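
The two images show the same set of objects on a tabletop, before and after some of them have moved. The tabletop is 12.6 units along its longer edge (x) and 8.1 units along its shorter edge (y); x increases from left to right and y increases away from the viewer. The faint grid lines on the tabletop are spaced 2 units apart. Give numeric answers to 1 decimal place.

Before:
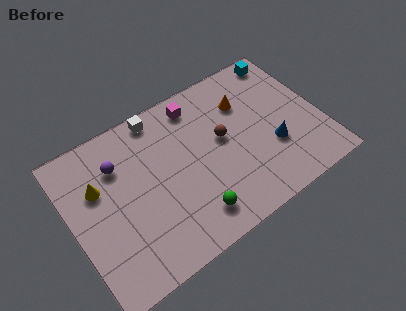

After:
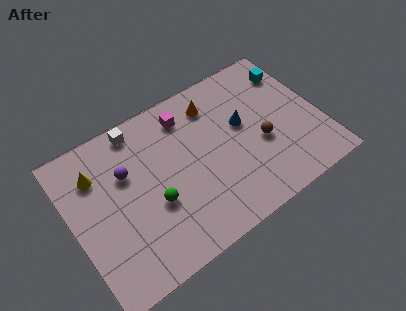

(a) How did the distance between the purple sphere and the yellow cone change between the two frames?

+0.3

The distance was about 1.3 in the first image and 1.6 in the second, so they moved 0.3 units further apart.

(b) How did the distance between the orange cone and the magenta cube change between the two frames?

-1.1

Before: roughly 2.5 units apart; after: 1.4. That's 1.1 units closer together.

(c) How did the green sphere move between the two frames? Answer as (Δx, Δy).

(-1.7, 1.6)

The green sphere started near (5.6, 1.5) and ended near (3.9, 3.1).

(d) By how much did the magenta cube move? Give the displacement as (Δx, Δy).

(-0.6, -0.3)

The magenta cube was at about (6.8, 6.9) and moved to about (6.2, 6.6).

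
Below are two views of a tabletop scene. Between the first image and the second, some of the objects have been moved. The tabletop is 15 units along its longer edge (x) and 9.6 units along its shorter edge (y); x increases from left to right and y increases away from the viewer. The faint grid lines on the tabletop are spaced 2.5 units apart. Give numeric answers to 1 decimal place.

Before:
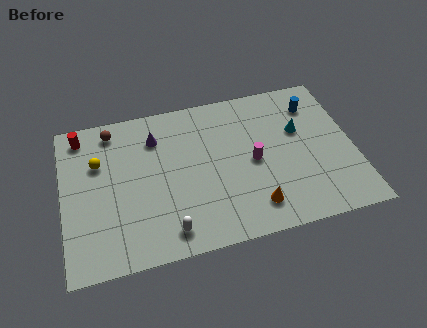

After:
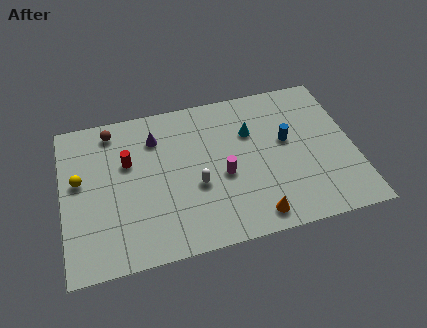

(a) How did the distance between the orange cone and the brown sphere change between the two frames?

+0.4

The distance was about 9.5 in the first image and 9.9 in the second, so they moved 0.4 units further apart.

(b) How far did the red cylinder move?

3.2

The red cylinder was near (1.1, 8.3) before and (3.4, 6.1) after, so it travelled √(2.3² + 2.2²) ≈ 3.2 units.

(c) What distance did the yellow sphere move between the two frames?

1.3

From (1.9, 6.4) to (0.9, 5.5), the yellow sphere covered √(1.0² + 0.9²) ≈ 1.3 units.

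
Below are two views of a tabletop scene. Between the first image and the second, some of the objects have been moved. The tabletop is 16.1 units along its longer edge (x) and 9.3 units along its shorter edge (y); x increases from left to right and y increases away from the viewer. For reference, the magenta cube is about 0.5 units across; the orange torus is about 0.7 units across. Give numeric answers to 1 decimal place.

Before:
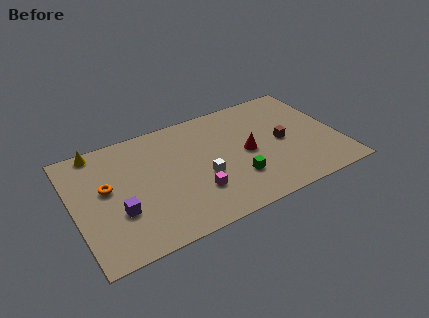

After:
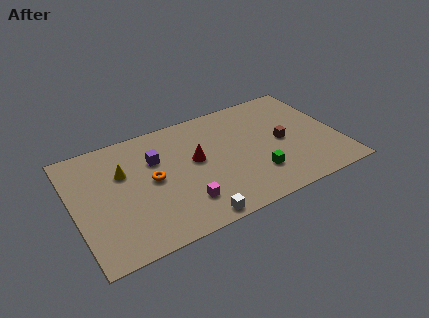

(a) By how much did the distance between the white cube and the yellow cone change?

-1.2

Before: roughly 7.6 units apart; after: 6.4. That's 1.2 units closer together.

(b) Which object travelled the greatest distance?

the purple cube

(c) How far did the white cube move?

3.1

The white cube was near (7.7, 3.7) before and (6.7, 0.8) after, so it travelled √(1.0² + 2.9²) ≈ 3.1 units.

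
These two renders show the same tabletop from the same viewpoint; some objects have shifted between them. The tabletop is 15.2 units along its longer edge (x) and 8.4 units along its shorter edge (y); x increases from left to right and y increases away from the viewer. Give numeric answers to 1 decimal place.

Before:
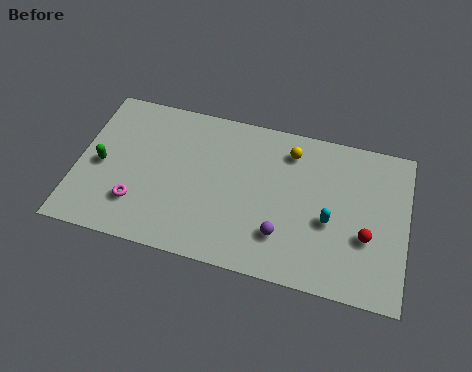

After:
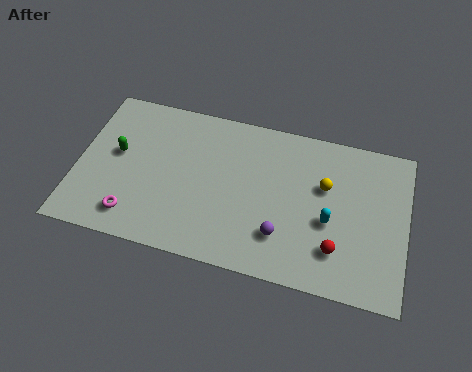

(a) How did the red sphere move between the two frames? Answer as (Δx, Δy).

(-1.3, -1.0)

The red sphere was at about (13.4, 3.1) and moved to about (12.1, 2.1).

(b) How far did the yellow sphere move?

2.3

The yellow sphere moved from about (9.7, 6.8) to (11.4, 5.3), a distance of √(1.7² + 1.5²) ≈ 2.3.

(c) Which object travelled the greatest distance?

the yellow sphere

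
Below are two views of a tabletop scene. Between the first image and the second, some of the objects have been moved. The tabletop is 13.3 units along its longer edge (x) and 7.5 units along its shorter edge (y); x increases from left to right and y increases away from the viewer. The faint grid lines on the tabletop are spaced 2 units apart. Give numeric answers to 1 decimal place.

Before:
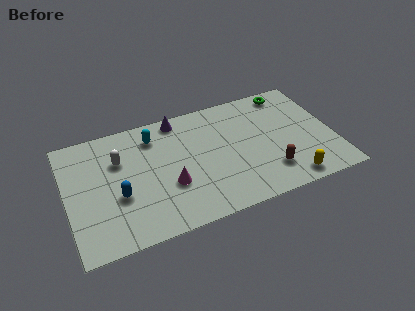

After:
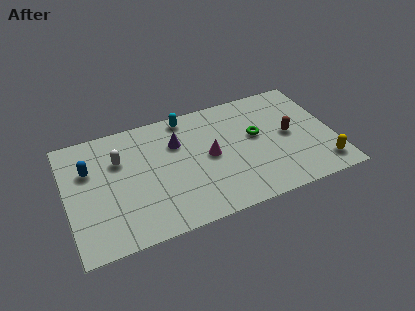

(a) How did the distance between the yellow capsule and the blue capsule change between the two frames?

+3.4

The distance was about 8.5 in the first image and 11.9 in the second, so they moved 3.4 units further apart.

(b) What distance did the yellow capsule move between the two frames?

1.7

The yellow capsule moved from about (10.8, 0.9) to (12.5, 1.3), a distance of √(1.7² + 0.4²) ≈ 1.7.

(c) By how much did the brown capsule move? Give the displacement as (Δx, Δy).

(1.2, 2.0)

The brown capsule started near (9.9, 1.8) and ended near (11.1, 3.8).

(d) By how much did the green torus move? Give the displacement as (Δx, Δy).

(-1.9, -2.3)

The green torus was at about (11.4, 6.6) and moved to about (9.5, 4.3).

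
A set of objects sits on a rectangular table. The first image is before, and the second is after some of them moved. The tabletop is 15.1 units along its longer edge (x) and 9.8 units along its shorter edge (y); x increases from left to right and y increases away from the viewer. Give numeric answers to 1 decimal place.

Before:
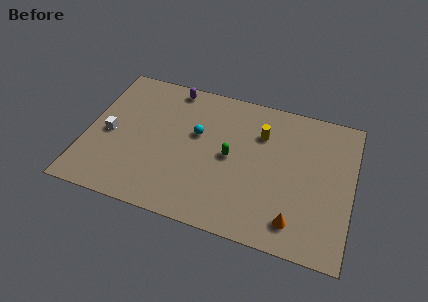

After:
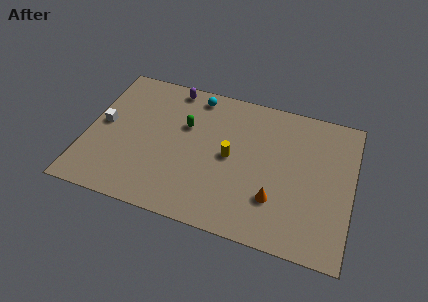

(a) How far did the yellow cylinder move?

2.6

The yellow cylinder moved from about (9.8, 7.0) to (8.2, 4.9), a distance of √(1.6² + 2.1²) ≈ 2.6.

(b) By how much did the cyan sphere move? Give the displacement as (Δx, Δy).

(-0.3, 2.7)

From the two frames, the cyan sphere sits at roughly (6.2, 5.9) before and (5.9, 8.6) after.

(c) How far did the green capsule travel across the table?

3.0

The green capsule was near (8.2, 4.9) before and (5.5, 6.3) after, so it travelled √(2.7² + 1.4²) ≈ 3.0 units.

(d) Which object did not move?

the purple capsule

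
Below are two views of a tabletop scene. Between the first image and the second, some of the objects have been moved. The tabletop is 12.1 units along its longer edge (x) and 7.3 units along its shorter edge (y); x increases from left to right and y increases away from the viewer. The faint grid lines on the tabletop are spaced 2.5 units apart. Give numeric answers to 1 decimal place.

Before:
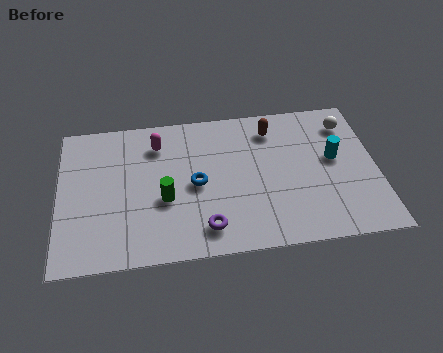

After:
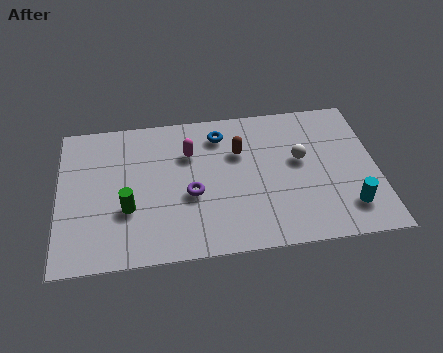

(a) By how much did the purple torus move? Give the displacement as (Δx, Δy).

(-0.5, 1.7)

From the two frames, the purple torus sits at roughly (5.5, 1.3) before and (5.0, 3.0) after.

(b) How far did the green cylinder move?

1.4

The green cylinder was near (4.0, 2.9) before and (2.6, 2.6) after, so it travelled √(1.4² + 0.3²) ≈ 1.4 units.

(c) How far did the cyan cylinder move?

2.5

From (10.5, 4.1) to (10.9, 1.6), the cyan cylinder covered √(0.4² + 2.5²) ≈ 2.5 units.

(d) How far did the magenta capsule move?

1.3

The magenta capsule was near (3.8, 5.7) before and (5.0, 5.1) after, so it travelled √(1.2² + 0.6²) ≈ 1.3 units.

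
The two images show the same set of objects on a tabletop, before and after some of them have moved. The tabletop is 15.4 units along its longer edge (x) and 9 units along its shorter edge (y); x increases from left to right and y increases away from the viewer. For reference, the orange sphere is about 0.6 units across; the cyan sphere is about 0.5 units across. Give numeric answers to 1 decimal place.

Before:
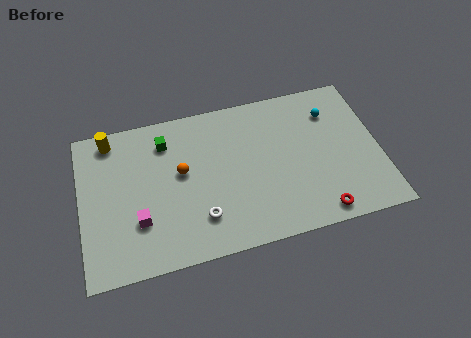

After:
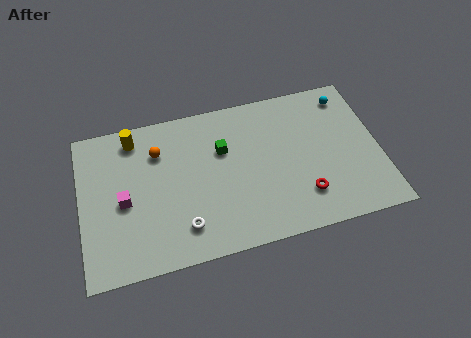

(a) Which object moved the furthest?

the green cube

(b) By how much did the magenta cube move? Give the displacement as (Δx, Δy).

(-0.7, 1.3)

The magenta cube started near (2.9, 2.8) and ended near (2.2, 4.1).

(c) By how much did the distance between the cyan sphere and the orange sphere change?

+1.9

Before: roughly 8.1 units apart; after: 10.0. That's 1.9 units further apart.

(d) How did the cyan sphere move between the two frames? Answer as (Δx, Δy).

(0.9, 0.8)

The cyan sphere started near (13.1, 6.8) and ended near (14.0, 7.6).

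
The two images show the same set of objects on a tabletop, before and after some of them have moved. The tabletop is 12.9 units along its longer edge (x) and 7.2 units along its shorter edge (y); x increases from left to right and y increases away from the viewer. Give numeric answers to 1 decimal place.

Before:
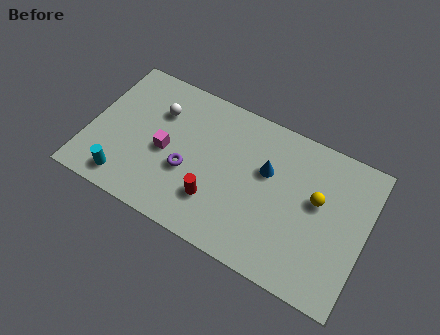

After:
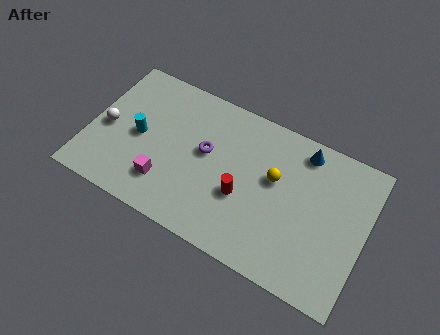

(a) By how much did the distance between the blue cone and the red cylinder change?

+0.9

Before: roughly 3.3 units apart; after: 4.2. That's 0.9 units further apart.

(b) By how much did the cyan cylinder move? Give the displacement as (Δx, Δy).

(0.3, 2.4)

The cyan cylinder started near (2.0, 1.1) and ended near (2.3, 3.5).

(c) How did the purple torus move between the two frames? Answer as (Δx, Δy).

(0.7, 1.3)

The purple torus was at about (4.7, 2.8) and moved to about (5.4, 4.1).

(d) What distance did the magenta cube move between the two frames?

1.5

The magenta cube was near (3.6, 3.3) before and (3.8, 1.8) after, so it travelled √(0.2² + 1.5²) ≈ 1.5 units.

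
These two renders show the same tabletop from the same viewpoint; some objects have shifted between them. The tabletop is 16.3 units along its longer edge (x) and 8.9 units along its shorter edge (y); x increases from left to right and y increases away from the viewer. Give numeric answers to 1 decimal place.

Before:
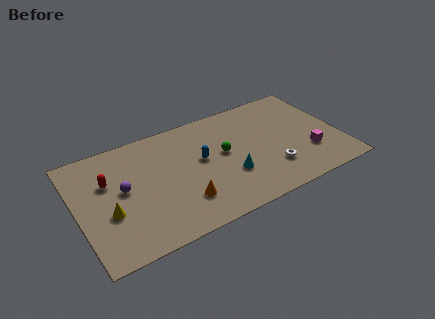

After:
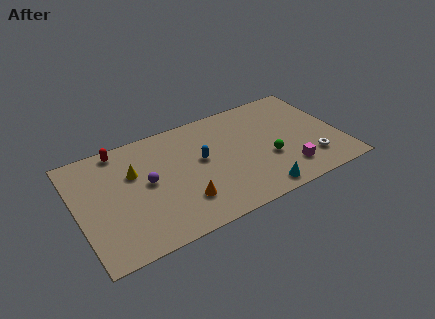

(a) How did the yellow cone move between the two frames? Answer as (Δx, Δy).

(1.8, 2.4)

The yellow cone started near (1.8, 3.4) and ended near (3.6, 5.8).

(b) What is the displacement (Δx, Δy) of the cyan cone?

(1.5, -2.0)

The cyan cone started near (9.2, 3.0) and ended near (10.7, 1.0).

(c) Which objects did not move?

the orange cone and the blue capsule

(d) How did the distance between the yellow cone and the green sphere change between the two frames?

+1.0

The distance was about 7.5 in the first image and 8.5 in the second, so they moved 1.0 units further apart.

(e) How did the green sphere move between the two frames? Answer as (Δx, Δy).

(2.6, -1.6)

The green sphere was at about (9.1, 4.9) and moved to about (11.7, 3.3).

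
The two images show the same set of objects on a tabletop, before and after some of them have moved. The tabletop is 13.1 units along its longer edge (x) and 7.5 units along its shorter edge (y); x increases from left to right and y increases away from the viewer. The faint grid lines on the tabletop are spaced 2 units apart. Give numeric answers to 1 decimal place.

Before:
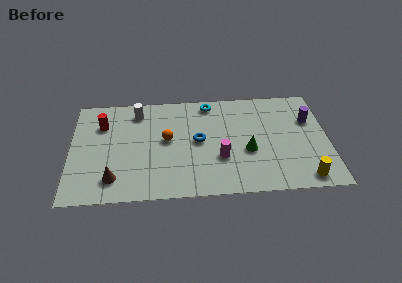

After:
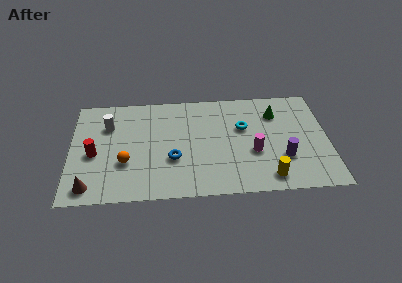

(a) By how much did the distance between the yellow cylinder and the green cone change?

+1.0

Before: roughly 3.5 units apart; after: 4.5. That's 1.0 units further apart.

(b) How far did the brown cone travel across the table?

1.3

From (2.2, 1.5) to (1.0, 1.0), the brown cone covered √(1.2² + 0.5²) ≈ 1.3 units.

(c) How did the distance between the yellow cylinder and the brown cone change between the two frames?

-0.6

The distance was about 9.6 in the first image and 9.0 in the second, so they moved 0.6 units closer together.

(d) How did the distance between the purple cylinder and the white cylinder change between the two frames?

+0.5

The distance was about 8.9 in the first image and 9.4 in the second, so they moved 0.5 units further apart.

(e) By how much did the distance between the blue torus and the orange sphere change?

+0.8

Before: roughly 1.6 units apart; after: 2.4. That's 0.8 units further apart.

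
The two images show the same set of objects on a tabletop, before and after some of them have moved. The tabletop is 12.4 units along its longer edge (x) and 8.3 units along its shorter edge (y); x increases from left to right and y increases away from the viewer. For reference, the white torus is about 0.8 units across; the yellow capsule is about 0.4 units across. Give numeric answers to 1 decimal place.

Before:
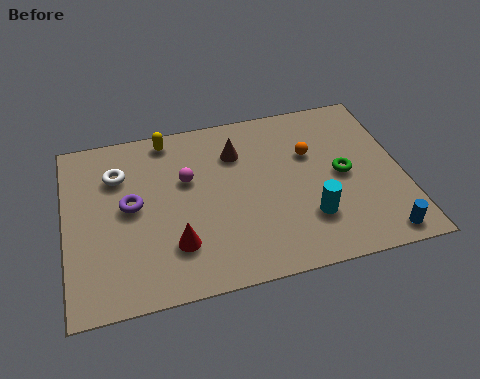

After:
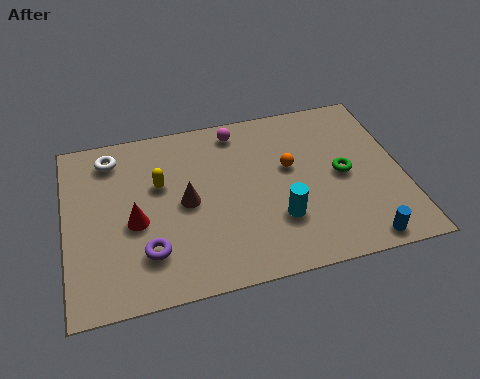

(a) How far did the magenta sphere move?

2.8

From (4.5, 5.2) to (6.5, 7.2), the magenta sphere covered √(2.0² + 2.0²) ≈ 2.8 units.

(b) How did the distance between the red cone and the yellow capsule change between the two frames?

-3.3

Before: roughly 5.2 units apart; after: 1.9. That's 3.3 units closer together.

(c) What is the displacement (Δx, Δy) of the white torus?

(-0.2, 0.9)

The white torus was at about (2.0, 6.0) and moved to about (1.8, 6.9).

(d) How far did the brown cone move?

2.8

The brown cone was near (6.4, 6.1) before and (4.4, 4.1) after, so it travelled √(2.0² + 2.0²) ≈ 2.8 units.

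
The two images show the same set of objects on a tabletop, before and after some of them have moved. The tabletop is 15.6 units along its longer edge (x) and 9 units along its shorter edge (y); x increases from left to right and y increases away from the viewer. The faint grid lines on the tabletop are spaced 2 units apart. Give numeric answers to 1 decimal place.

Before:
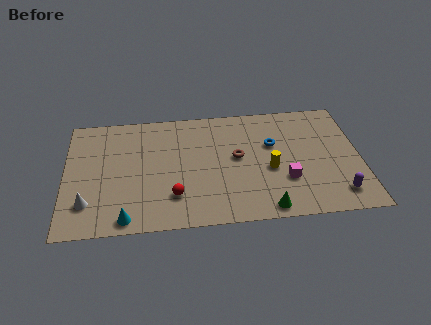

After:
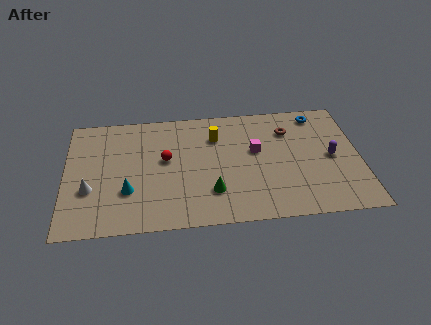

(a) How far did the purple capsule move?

2.8

The purple capsule was near (14.3, 1.6) before and (14.1, 4.4) after, so it travelled √(0.2² + 2.8²) ≈ 2.8 units.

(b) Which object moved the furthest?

the yellow cylinder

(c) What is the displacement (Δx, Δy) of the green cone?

(-2.8, 1.5)

The green cone started near (10.5, 0.9) and ended near (7.7, 2.4).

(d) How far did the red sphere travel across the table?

2.8

The red sphere moved from about (5.7, 2.3) to (5.3, 5.1), a distance of √(0.4² + 2.8²) ≈ 2.8.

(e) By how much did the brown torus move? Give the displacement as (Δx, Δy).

(2.8, 1.8)

From the two frames, the brown torus sits at roughly (9.1, 4.9) before and (11.9, 6.7) after.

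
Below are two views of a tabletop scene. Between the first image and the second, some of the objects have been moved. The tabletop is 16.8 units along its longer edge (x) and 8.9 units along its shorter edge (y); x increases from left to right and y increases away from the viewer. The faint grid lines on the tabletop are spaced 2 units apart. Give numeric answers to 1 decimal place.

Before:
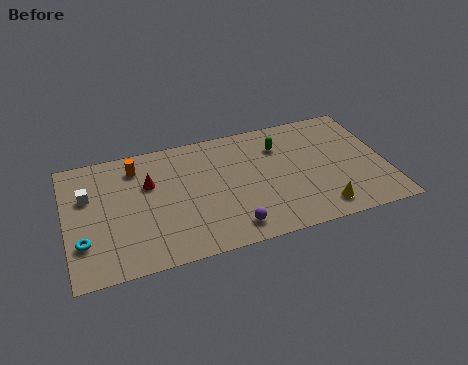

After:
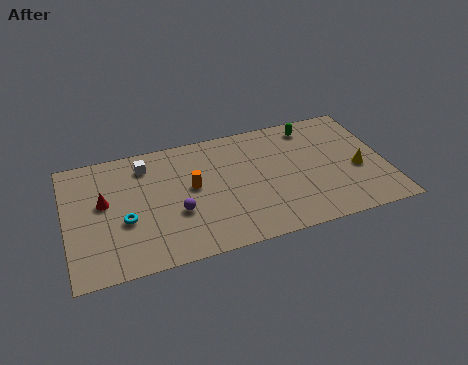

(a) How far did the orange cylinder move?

3.6

From (3.8, 7.2) to (6.6, 4.9), the orange cylinder covered √(2.8² + 2.3²) ≈ 3.6 units.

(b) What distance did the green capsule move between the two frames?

2.1

The green capsule was near (11.4, 6.6) before and (13.2, 7.6) after, so it travelled √(1.8² + 1.0²) ≈ 2.1 units.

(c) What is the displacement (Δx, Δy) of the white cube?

(3.1, 1.4)

From the two frames, the white cube sits at roughly (1.2, 5.8) before and (4.3, 7.2) after.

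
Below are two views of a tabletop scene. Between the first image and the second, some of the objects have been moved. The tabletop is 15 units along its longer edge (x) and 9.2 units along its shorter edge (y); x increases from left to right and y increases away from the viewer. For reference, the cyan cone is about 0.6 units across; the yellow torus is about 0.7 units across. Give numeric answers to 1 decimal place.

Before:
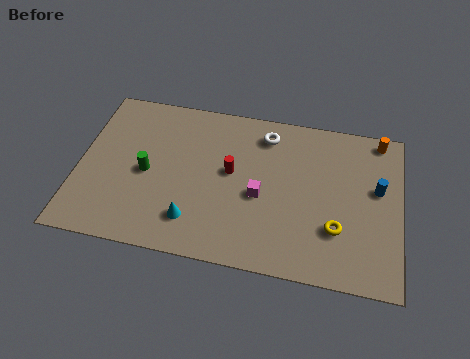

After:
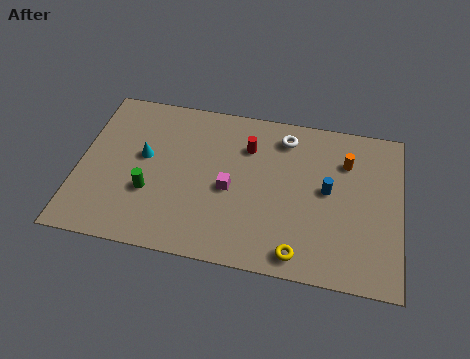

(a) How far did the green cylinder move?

1.1

The green cylinder moved from about (3.2, 4.3) to (3.4, 3.2), a distance of √(0.2² + 1.1²) ≈ 1.1.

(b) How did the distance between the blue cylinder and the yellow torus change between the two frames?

+0.8

The distance was about 3.2 in the first image and 4.0 in the second, so they moved 0.8 units further apart.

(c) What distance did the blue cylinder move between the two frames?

2.4

The blue cylinder was near (13.9, 5.4) before and (11.6, 4.9) after, so it travelled √(2.3² + 0.5²) ≈ 2.4 units.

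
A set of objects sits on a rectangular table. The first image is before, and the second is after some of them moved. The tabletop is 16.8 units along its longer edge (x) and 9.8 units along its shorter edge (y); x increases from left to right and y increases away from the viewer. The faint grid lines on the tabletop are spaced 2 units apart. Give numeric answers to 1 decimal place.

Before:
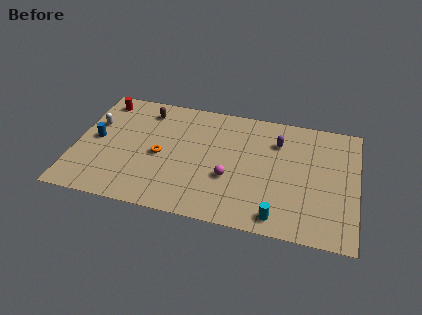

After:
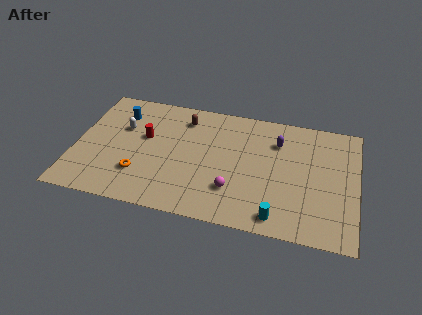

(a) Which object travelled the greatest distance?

the red cylinder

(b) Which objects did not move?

the purple capsule and the cyan cylinder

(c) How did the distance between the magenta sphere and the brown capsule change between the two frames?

-0.8

Before: roughly 7.0 units apart; after: 6.2. That's 0.8 units closer together.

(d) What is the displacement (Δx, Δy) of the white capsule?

(1.7, 0.0)

The white capsule was at about (1.0, 6.3) and moved to about (2.7, 6.3).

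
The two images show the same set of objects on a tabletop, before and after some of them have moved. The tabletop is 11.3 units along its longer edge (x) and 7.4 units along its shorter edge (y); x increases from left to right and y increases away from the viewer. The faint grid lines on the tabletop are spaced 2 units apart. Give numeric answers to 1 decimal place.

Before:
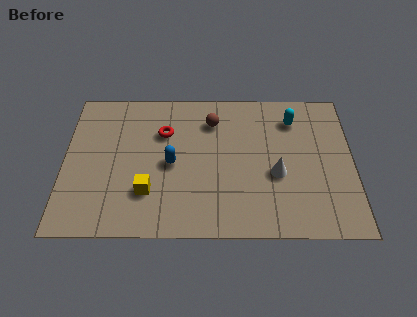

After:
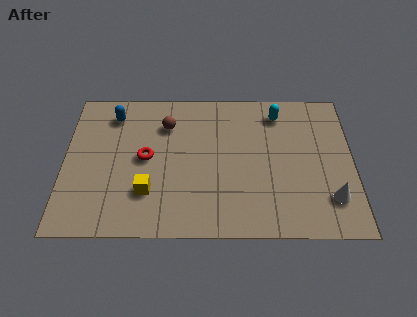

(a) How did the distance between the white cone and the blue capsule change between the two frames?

+5.4

Before: roughly 4.1 units apart; after: 9.5. That's 5.4 units further apart.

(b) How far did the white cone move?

2.4

The white cone was near (8.3, 3.0) before and (10.4, 1.8) after, so it travelled √(2.1² + 1.2²) ≈ 2.4 units.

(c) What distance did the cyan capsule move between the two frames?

0.7

The cyan capsule was near (9.0, 5.8) before and (8.4, 6.1) after, so it travelled √(0.6² + 0.3²) ≈ 0.7 units.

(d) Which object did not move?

the yellow cube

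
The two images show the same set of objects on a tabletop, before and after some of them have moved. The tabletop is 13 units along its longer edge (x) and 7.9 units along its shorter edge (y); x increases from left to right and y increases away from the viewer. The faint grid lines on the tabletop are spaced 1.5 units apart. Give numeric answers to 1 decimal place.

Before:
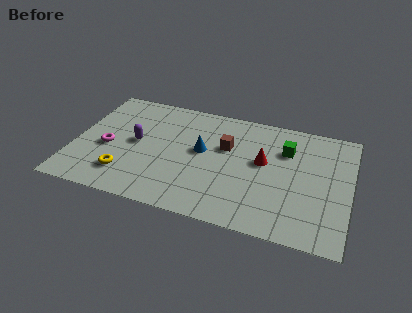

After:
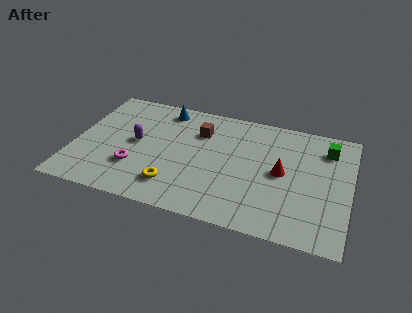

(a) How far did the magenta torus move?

1.7

From (1.6, 3.4) to (3.0, 2.4), the magenta torus covered √(1.4² + 1.0²) ≈ 1.7 units.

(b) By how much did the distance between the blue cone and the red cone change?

+3.5

They were about 2.9 units apart before and 6.4 after — 3.5 units further apart.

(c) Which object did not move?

the purple capsule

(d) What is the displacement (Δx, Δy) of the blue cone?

(-2.0, 2.4)

From the two frames, the blue cone sits at roughly (6.0, 4.4) before and (4.0, 6.8) after.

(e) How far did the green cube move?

2.0

From (9.9, 5.6) to (11.8, 6.2), the green cube covered √(1.9² + 0.6²) ≈ 2.0 units.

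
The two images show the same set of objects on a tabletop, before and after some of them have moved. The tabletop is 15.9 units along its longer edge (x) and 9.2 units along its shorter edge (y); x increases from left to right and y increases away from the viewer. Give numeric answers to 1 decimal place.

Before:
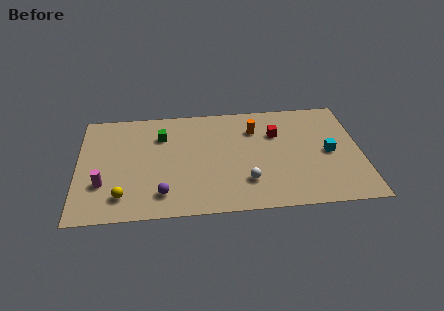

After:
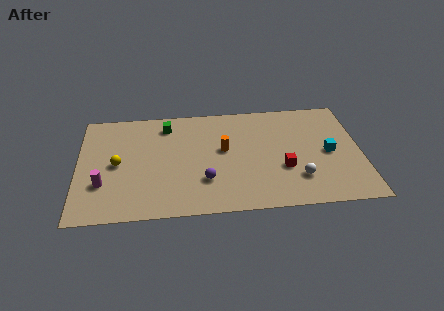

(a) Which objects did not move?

the cyan cube and the magenta cylinder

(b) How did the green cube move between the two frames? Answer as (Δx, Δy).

(0.3, 0.9)

From the two frames, the green cube sits at roughly (4.7, 6.7) before and (5.0, 7.6) after.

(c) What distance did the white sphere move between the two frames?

2.9

The white sphere moved from about (9.4, 2.4) to (12.3, 2.4), a distance of √(2.9² + 0.0²) ≈ 2.9.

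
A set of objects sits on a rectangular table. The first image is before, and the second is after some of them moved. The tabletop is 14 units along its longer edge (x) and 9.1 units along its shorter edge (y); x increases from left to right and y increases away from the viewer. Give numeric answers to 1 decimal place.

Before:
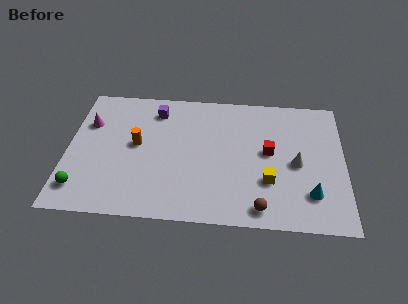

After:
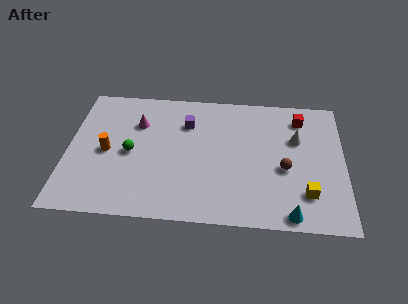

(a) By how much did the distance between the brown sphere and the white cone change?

-1.4

They were about 3.6 units apart before and 2.2 after — 1.4 units closer together.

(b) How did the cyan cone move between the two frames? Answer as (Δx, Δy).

(-1.0, -1.4)

The cyan cone started near (12.3, 2.2) and ended near (11.3, 0.8).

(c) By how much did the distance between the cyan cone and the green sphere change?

-2.7

Before: roughly 11.5 units apart; after: 8.8. That's 2.7 units closer together.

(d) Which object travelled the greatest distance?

the green sphere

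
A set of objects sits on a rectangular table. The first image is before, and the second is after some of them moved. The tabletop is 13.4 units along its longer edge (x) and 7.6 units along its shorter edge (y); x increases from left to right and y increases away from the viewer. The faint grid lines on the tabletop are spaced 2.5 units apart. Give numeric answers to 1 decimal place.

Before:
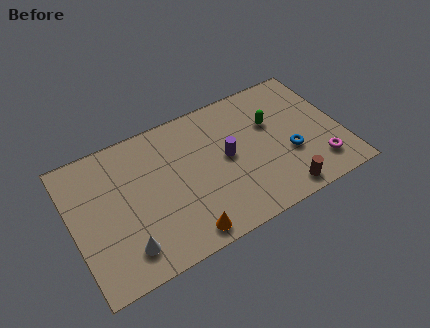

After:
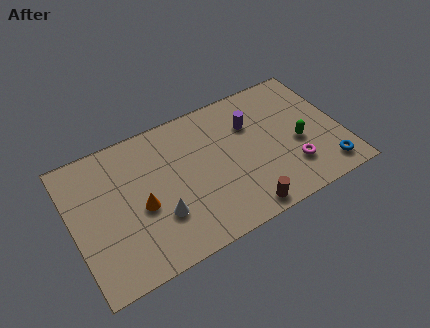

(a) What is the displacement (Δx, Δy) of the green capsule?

(1.1, -1.7)

From the two frames, the green capsule sits at roughly (10.1, 4.9) before and (11.2, 3.2) after.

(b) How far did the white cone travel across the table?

2.0

The white cone was near (2.3, 1.5) before and (4.1, 2.4) after, so it travelled √(1.8² + 0.9²) ≈ 2.0 units.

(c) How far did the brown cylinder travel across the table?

2.0

The brown cylinder moved from about (10.0, 0.9) to (8.0, 0.8), a distance of √(2.0² + 0.1²) ≈ 2.0.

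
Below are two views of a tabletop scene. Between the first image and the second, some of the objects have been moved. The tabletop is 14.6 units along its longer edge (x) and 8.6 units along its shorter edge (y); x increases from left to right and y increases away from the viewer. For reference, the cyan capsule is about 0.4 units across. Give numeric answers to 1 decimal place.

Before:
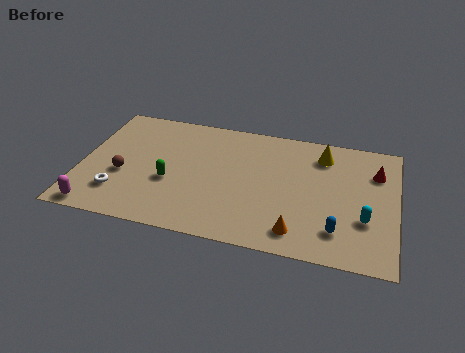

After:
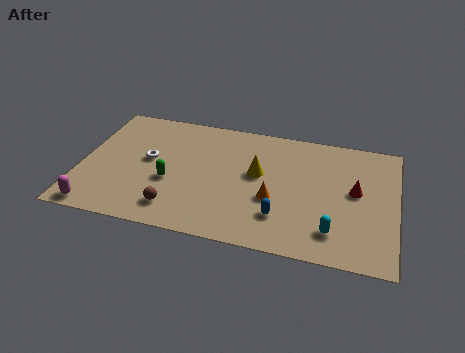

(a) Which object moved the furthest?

the yellow cone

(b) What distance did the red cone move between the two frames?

1.7

From (13.6, 6.2) to (12.7, 4.7), the red cone covered √(0.9² + 1.5²) ≈ 1.7 units.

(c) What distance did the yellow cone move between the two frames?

3.5

From (11.1, 6.9) to (8.2, 4.9), the yellow cone covered √(2.9² + 2.0²) ≈ 3.5 units.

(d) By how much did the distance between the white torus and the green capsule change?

-0.9

The distance was about 2.6 in the first image and 1.7 in the second, so they moved 0.9 units closer together.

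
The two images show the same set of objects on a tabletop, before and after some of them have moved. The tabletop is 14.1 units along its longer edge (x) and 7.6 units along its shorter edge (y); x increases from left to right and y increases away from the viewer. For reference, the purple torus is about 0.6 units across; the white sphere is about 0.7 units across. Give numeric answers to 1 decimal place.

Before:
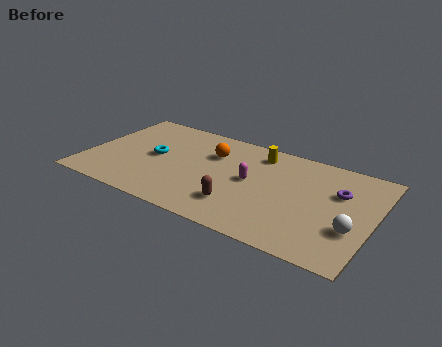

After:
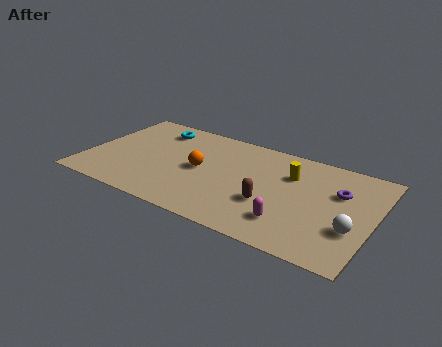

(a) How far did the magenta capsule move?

3.1

The magenta capsule was near (8.1, 4.0) before and (10.3, 1.8) after, so it travelled √(2.2² + 2.2²) ≈ 3.1 units.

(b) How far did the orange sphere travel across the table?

1.6

The orange sphere moved from about (6.0, 5.3) to (5.6, 3.8), a distance of √(0.4² + 1.5²) ≈ 1.6.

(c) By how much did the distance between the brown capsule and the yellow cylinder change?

-1.7

The distance was about 4.4 in the first image and 2.7 in the second, so they moved 1.7 units closer together.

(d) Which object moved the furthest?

the magenta capsule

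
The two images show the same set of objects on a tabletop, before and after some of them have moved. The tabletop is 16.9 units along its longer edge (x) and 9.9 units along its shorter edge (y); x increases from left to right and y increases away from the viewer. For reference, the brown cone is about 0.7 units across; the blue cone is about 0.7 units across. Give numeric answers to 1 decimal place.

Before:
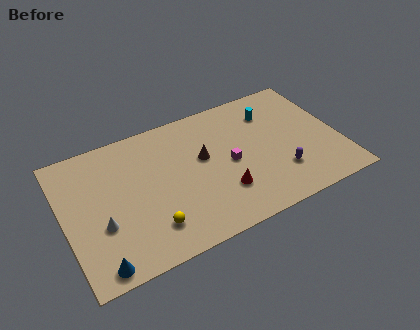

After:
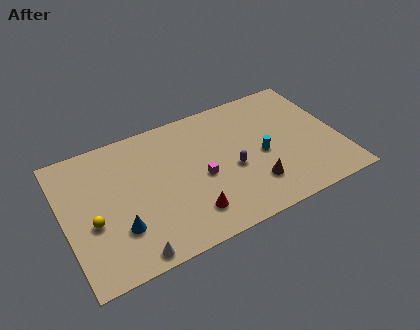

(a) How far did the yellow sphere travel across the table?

3.8

The yellow sphere was near (4.9, 2.2) before and (1.6, 4.0) after, so it travelled √(3.3² + 1.8²) ≈ 3.8 units.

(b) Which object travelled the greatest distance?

the brown cone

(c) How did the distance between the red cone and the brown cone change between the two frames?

+0.9

The distance was about 3.1 in the first image and 4.0 in the second, so they moved 0.9 units further apart.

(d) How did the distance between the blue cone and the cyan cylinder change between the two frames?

-4.1

The distance was about 13.2 in the first image and 9.1 in the second, so they moved 4.1 units closer together.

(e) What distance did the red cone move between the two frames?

2.2

The red cone moved from about (9.4, 2.8) to (7.3, 2.1), a distance of √(2.1² + 0.7²) ≈ 2.2.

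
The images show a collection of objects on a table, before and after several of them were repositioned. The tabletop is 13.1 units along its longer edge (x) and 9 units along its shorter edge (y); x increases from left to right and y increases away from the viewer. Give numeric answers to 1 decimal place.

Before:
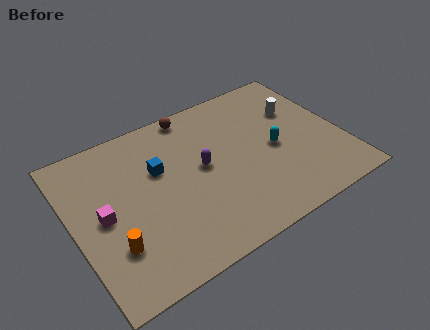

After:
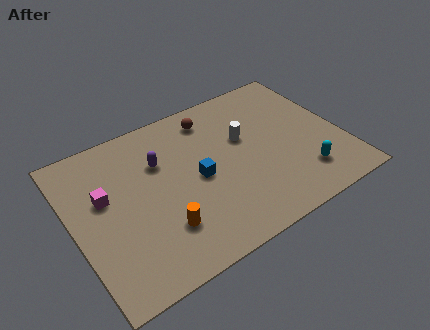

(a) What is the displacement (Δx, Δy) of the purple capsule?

(-1.9, 1.3)

The purple capsule started near (6.3, 4.8) and ended near (4.4, 6.1).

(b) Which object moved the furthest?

the white cylinder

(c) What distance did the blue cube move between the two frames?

2.2

From (4.3, 5.7) to (6.0, 4.3), the blue cube covered √(1.7² + 1.4²) ≈ 2.2 units.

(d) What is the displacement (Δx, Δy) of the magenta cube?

(0.2, 1.0)

The magenta cube was at about (1.4, 4.4) and moved to about (1.6, 5.4).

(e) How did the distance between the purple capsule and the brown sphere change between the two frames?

-0.3

The distance was about 3.4 in the first image and 3.1 in the second, so they moved 0.3 units closer together.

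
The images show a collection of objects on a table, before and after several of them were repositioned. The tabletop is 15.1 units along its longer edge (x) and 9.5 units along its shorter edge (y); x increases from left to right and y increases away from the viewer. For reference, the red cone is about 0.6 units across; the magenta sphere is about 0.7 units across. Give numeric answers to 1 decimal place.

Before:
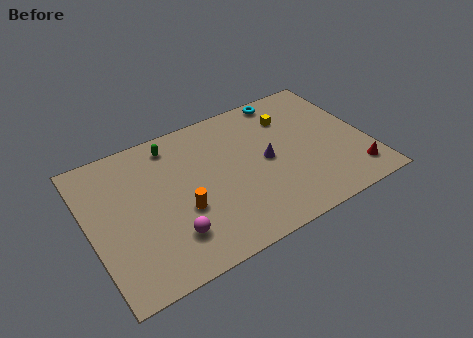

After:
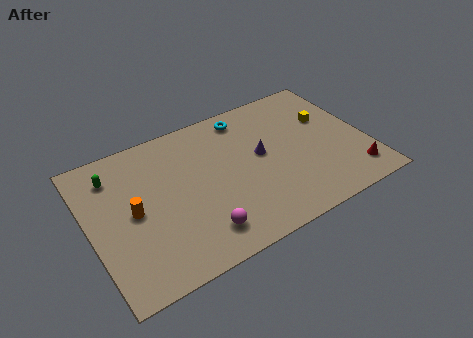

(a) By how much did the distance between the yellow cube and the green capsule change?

+5.3

The distance was about 6.5 in the first image and 11.8 in the second, so they moved 5.3 units further apart.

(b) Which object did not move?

the red cone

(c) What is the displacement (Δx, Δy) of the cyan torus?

(-2.3, -0.4)

From the two frames, the cyan torus sits at roughly (11.3, 8.6) before and (9.0, 8.2) after.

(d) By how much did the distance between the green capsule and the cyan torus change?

+1.0

Before: roughly 6.4 units apart; after: 7.4. That's 1.0 units further apart.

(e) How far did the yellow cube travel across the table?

2.2

The yellow cube was near (11.3, 7.1) before and (13.3, 6.1) after, so it travelled √(2.0² + 1.0²) ≈ 2.2 units.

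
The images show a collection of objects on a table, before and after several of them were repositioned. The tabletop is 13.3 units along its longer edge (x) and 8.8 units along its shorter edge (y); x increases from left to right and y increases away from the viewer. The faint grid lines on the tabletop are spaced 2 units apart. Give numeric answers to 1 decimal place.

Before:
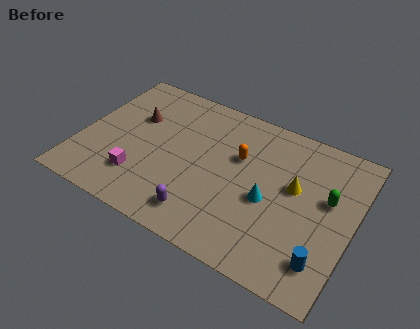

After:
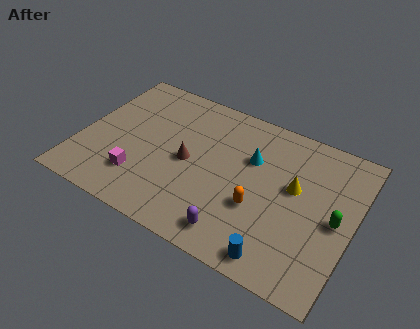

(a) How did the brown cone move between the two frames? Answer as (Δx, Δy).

(2.9, -1.5)

The brown cone started near (2.4, 5.7) and ended near (5.3, 4.2).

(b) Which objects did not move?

the yellow cone and the magenta cube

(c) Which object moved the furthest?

the brown cone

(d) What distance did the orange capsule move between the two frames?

2.7

The orange capsule moved from about (7.6, 5.6) to (8.9, 3.2), a distance of √(1.3² + 2.4²) ≈ 2.7.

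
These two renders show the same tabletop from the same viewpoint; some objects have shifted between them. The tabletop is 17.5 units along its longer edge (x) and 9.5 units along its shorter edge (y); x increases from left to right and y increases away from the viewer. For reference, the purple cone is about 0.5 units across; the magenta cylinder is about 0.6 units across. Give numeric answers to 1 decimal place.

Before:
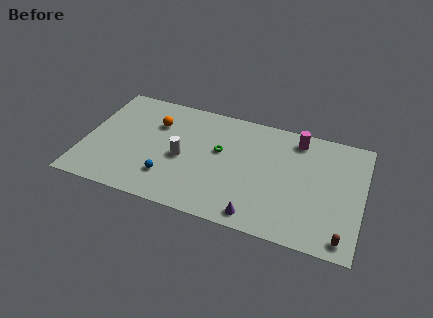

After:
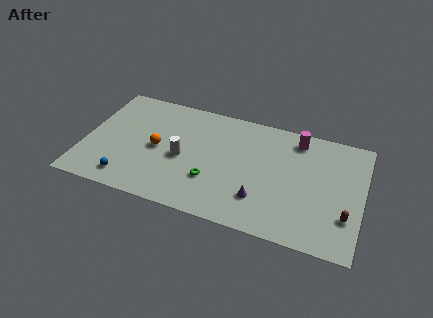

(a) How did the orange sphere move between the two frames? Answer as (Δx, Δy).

(0.3, -2.1)

The orange sphere started near (4.3, 6.7) and ended near (4.6, 4.6).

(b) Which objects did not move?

the magenta cylinder and the white cylinder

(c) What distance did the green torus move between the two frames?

2.6

The green torus moved from about (8.5, 5.6) to (8.2, 3.0), a distance of √(0.3² + 2.6²) ≈ 2.6.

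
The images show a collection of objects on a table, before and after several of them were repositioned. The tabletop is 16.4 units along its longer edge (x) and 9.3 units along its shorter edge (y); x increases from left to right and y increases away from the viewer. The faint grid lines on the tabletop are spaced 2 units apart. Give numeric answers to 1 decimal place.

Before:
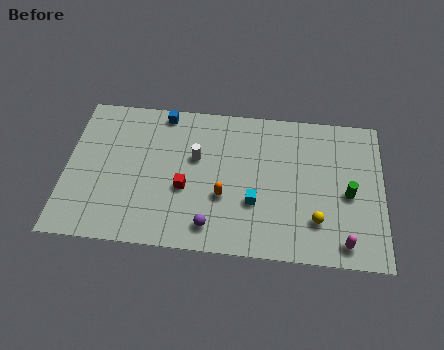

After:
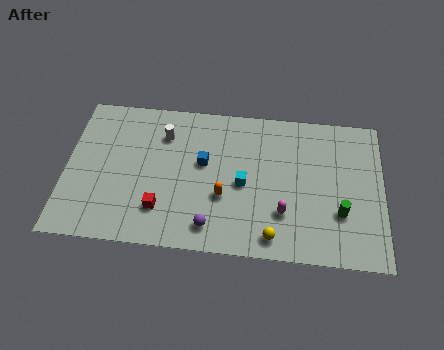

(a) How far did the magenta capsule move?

3.4

The magenta capsule was near (14.4, 1.2) before and (11.3, 2.7) after, so it travelled √(3.1² + 1.5²) ≈ 3.4 units.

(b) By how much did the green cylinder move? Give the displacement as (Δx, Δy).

(-0.4, -1.2)

The green cylinder was at about (14.6, 4.2) and moved to about (14.2, 3.0).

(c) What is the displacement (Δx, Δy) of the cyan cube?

(-0.6, 1.1)

The cyan cube was at about (9.8, 3.2) and moved to about (9.2, 4.3).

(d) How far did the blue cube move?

3.7

From (4.9, 8.4) to (7.1, 5.4), the blue cube covered √(2.2² + 3.0²) ≈ 3.7 units.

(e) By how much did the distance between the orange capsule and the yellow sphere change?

-1.5

They were about 4.9 units apart before and 3.4 after — 1.5 units closer together.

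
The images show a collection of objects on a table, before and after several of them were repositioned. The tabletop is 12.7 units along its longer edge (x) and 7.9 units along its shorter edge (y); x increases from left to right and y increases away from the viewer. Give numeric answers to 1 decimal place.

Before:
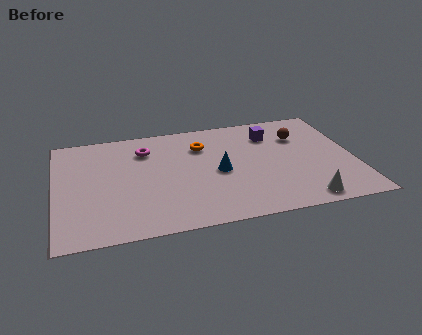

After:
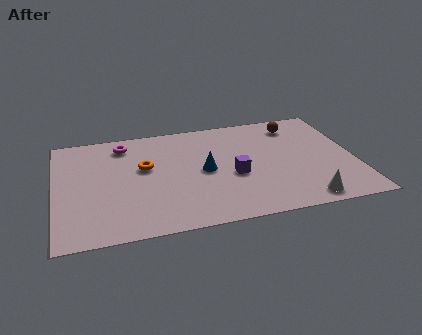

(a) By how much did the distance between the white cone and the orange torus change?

+1.2

The distance was about 6.3 in the first image and 7.5 in the second, so they moved 1.2 units further apart.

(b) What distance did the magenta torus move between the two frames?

1.1

The magenta torus moved from about (3.9, 6.0) to (3.0, 6.6), a distance of √(0.9² + 0.6²) ≈ 1.1.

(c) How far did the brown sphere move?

0.9

The brown sphere moved from about (10.5, 5.6) to (10.4, 6.5), a distance of √(0.1² + 0.9²) ≈ 0.9.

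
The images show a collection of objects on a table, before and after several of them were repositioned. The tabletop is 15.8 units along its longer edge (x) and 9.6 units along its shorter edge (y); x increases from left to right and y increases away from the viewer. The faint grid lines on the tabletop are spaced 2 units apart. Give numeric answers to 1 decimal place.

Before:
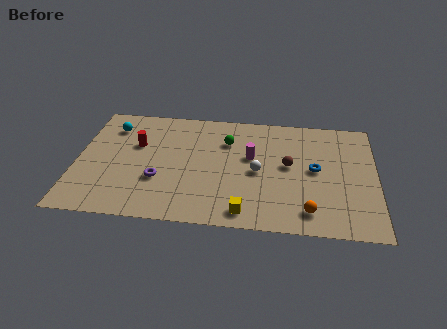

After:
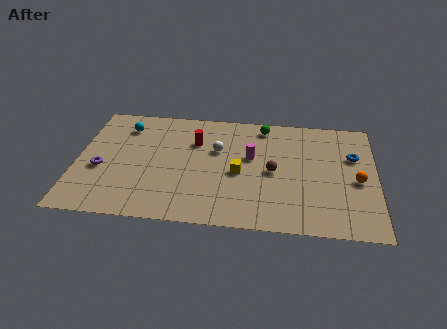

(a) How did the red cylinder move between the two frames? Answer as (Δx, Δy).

(3.1, 0.6)

The red cylinder was at about (3.1, 6.1) and moved to about (6.2, 6.7).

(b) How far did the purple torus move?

3.2

The purple torus moved from about (4.4, 3.3) to (1.3, 3.9), a distance of √(3.1² + 0.6²) ≈ 3.2.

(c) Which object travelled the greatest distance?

the orange sphere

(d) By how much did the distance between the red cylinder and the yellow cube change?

-4.3

The distance was about 7.7 in the first image and 3.4 in the second, so they moved 4.3 units closer together.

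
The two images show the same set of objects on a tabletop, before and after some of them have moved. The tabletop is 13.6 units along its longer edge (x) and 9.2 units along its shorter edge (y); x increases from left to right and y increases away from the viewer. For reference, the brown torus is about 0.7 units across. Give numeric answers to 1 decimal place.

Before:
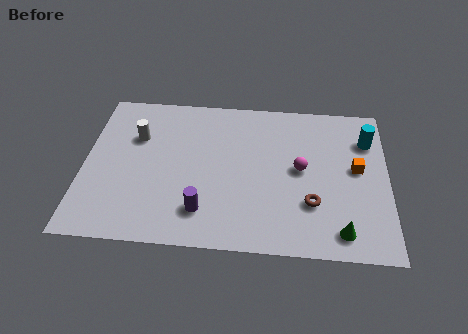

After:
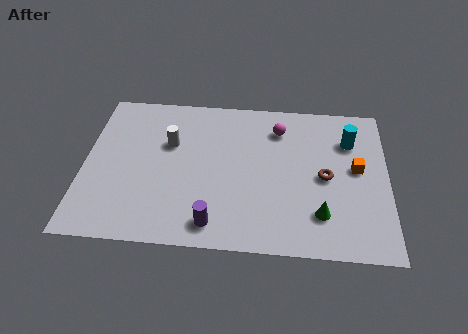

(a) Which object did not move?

the orange cube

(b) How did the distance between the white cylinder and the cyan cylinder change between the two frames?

-2.3

Before: roughly 10.4 units apart; after: 8.1. That's 2.3 units closer together.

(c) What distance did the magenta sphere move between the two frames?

2.6

The magenta sphere was near (9.7, 4.8) before and (8.7, 7.2) after, so it travelled √(1.0² + 2.4²) ≈ 2.6 units.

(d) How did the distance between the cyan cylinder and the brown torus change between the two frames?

-2.2

Before: roughly 4.7 units apart; after: 2.5. That's 2.2 units closer together.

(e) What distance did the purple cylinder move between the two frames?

0.9

From (5.4, 2.0) to (5.9, 1.3), the purple cylinder covered √(0.5² + 0.7²) ≈ 0.9 units.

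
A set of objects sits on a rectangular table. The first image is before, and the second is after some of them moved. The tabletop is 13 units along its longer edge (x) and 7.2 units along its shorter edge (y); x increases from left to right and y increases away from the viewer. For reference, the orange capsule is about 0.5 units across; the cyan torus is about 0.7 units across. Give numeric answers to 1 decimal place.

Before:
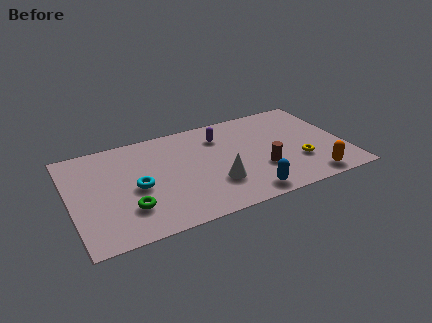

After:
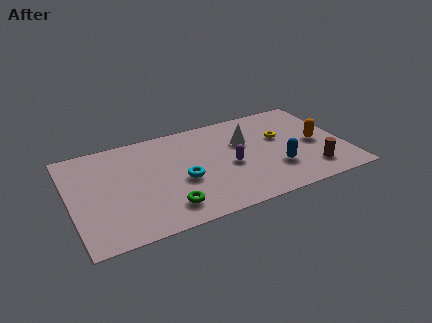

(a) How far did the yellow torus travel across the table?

2.2

From (10.7, 2.3) to (10.1, 4.4), the yellow torus covered √(0.6² + 2.1²) ≈ 2.2 units.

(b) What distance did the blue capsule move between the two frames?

2.1

The blue capsule was near (8.0, 0.9) before and (9.6, 2.2) after, so it travelled √(1.6² + 1.3²) ≈ 2.1 units.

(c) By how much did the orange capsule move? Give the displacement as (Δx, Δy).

(0.6, 2.5)

From the two frames, the orange capsule sits at roughly (11.1, 0.9) before and (11.7, 3.4) after.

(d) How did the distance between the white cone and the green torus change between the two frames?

+1.2

They were about 4.1 units apart before and 5.3 after — 1.2 units further apart.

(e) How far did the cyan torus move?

2.1

From (3.1, 3.3) to (5.2, 3.0), the cyan torus covered √(2.1² + 0.3²) ≈ 2.1 units.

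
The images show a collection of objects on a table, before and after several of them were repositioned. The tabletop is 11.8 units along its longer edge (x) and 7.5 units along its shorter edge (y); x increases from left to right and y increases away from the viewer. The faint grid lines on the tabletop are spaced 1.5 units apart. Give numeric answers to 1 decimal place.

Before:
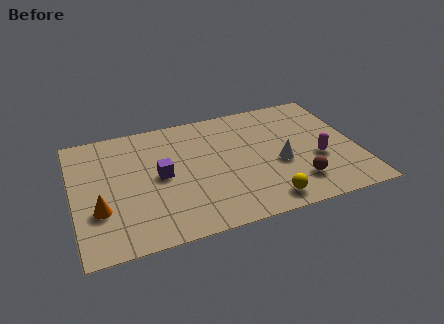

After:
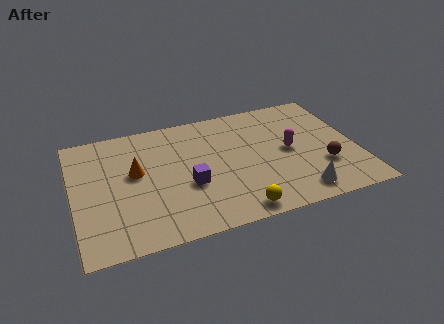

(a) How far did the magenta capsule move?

1.4

The magenta capsule was near (10.1, 2.9) before and (9.0, 3.8) after, so it travelled √(1.1² + 0.9²) ≈ 1.4 units.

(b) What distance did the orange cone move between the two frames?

2.4

The orange cone was near (1.0, 2.5) before and (2.6, 4.3) after, so it travelled √(1.6² + 1.8²) ≈ 2.4 units.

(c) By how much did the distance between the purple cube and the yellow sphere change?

-2.2

The distance was about 5.0 in the first image and 2.8 in the second, so they moved 2.2 units closer together.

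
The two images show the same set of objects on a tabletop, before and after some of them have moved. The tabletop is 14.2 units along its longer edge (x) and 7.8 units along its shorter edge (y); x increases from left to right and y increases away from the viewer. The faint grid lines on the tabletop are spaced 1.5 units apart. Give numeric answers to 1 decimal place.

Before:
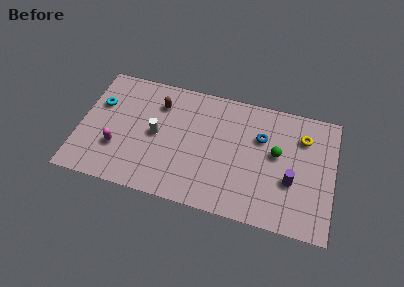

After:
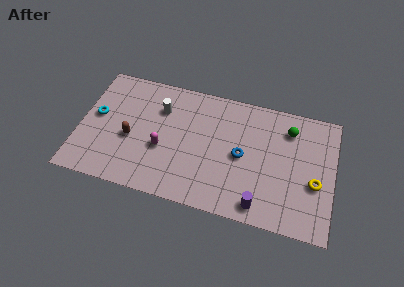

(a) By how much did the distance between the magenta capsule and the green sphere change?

-1.5

They were about 9.0 units apart before and 7.5 after — 1.5 units closer together.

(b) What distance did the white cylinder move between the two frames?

1.7

The white cylinder was near (4.3, 3.9) before and (4.4, 5.6) after, so it travelled √(0.1² + 1.7²) ≈ 1.7 units.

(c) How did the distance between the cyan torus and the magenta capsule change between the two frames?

+1.1

Before: roughly 2.9 units apart; after: 4.0. That's 1.1 units further apart.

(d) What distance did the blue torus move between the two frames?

1.7

The blue torus moved from about (10.1, 5.2) to (9.1, 3.8), a distance of √(1.0² + 1.4²) ≈ 1.7.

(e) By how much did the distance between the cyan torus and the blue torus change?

-0.9

The distance was about 9.1 in the first image and 8.2 in the second, so they moved 0.9 units closer together.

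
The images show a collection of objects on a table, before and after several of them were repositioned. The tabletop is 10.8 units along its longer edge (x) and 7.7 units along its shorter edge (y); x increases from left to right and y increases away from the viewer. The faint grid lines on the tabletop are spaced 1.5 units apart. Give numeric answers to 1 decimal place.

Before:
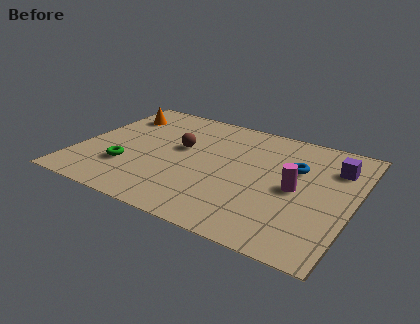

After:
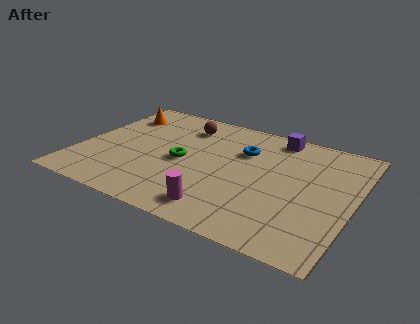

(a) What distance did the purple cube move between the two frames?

2.7

The purple cube was near (9.9, 5.7) before and (7.4, 6.8) after, so it travelled √(2.5² + 1.1²) ≈ 2.7 units.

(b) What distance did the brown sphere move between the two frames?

1.6

From (3.9, 4.5) to (3.8, 6.1), the brown sphere covered √(0.1² + 1.6²) ≈ 1.6 units.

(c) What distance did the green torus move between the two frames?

2.4

The green torus was near (2.1, 2.3) before and (4.1, 3.6) after, so it travelled √(2.0² + 1.3²) ≈ 2.4 units.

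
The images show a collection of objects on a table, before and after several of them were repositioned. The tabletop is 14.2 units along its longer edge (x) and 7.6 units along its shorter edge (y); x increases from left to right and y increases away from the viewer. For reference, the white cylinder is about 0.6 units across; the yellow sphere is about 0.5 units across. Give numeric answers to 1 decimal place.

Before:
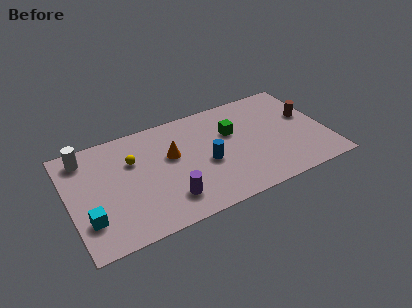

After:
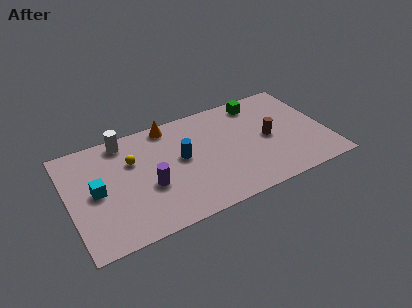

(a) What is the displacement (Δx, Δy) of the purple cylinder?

(-0.9, 1.3)

From the two frames, the purple cylinder sits at roughly (5.2, 1.7) before and (4.3, 3.0) after.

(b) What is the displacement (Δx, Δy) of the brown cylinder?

(-2.3, -0.8)

The brown cylinder started near (13.3, 4.5) and ended near (11.0, 3.7).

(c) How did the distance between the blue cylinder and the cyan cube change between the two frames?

-2.0

They were about 6.7 units apart before and 4.7 after — 2.0 units closer together.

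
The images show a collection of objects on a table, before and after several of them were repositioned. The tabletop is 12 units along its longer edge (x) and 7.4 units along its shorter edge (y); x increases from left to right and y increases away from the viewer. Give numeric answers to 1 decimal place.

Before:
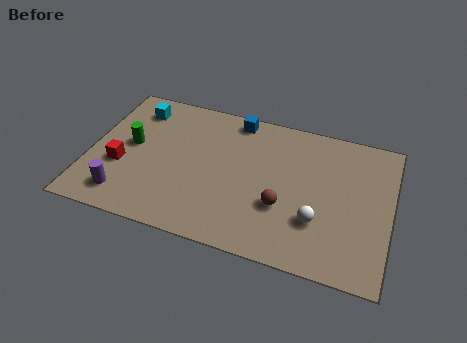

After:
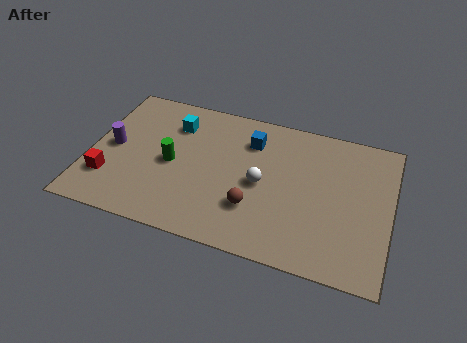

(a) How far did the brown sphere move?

1.2

The brown sphere was near (7.8, 2.6) before and (6.7, 2.2) after, so it travelled √(1.1² + 0.4²) ≈ 1.2 units.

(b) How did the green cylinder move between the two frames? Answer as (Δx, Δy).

(1.7, -0.5)

The green cylinder was at about (1.6, 4.0) and moved to about (3.3, 3.5).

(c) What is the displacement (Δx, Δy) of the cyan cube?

(1.6, -0.4)

From the two frames, the cyan cube sits at roughly (1.6, 6.0) before and (3.2, 5.6) after.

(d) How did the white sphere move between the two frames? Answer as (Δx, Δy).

(-2.3, 1.2)

From the two frames, the white sphere sits at roughly (9.2, 2.3) before and (6.9, 3.5) after.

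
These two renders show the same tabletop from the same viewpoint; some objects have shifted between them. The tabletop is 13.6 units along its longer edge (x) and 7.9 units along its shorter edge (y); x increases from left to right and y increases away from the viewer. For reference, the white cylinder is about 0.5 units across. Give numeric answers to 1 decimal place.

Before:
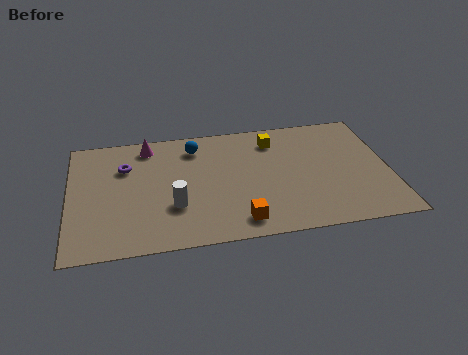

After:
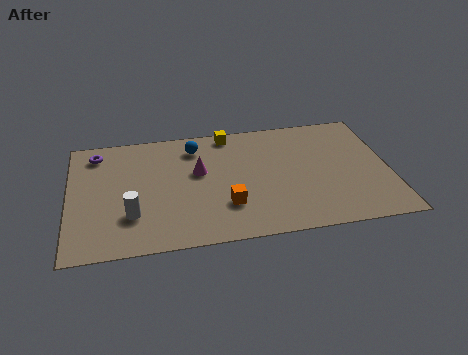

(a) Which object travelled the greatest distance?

the magenta cone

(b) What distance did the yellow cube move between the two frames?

2.1

The yellow cube was near (8.8, 6.3) before and (6.9, 7.1) after, so it travelled √(1.9² + 0.8²) ≈ 2.1 units.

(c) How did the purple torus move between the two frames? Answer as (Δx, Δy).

(-1.2, 1.1)

The purple torus started near (2.4, 5.5) and ended near (1.2, 6.6).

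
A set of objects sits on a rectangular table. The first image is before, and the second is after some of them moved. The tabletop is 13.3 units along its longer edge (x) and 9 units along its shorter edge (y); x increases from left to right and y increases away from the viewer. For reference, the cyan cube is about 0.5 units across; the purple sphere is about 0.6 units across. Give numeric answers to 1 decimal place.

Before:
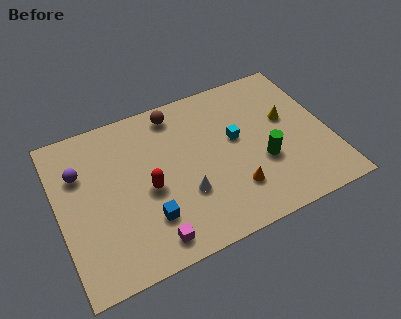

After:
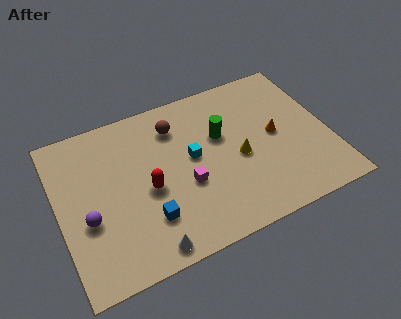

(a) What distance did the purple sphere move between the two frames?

2.7

The purple sphere moved from about (1.2, 6.2) to (1.3, 3.5), a distance of √(0.1² + 2.7²) ≈ 2.7.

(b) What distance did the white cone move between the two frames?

3.0

The white cone moved from about (6.0, 3.0) to (3.9, 0.9), a distance of √(2.1² + 2.1²) ≈ 3.0.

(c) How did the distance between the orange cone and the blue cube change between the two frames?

+2.8

They were about 4.2 units apart before and 7.0 after — 2.8 units further apart.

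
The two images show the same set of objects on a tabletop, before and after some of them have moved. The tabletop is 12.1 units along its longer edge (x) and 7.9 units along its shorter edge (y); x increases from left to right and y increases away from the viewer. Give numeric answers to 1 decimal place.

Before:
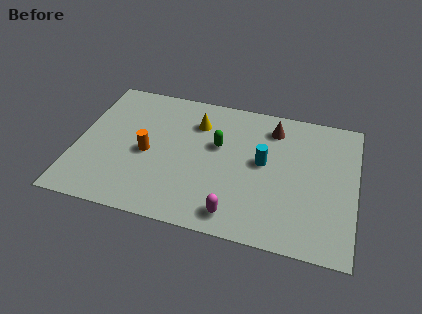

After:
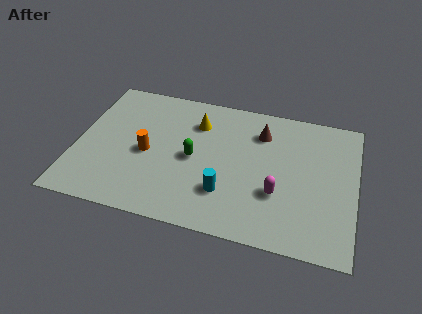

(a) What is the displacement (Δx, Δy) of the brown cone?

(-0.5, -0.4)

The brown cone started near (8.4, 6.4) and ended near (7.9, 6.0).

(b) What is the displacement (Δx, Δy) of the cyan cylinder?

(-1.5, -2.1)

The cyan cylinder was at about (8.1, 4.3) and moved to about (6.6, 2.2).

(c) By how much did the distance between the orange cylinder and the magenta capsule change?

+1.1

Before: roughly 4.7 units apart; after: 5.8. That's 1.1 units further apart.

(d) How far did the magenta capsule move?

2.3

The magenta capsule moved from about (7.1, 1.1) to (8.8, 2.7), a distance of √(1.7² + 1.6²) ≈ 2.3.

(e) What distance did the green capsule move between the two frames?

1.4

The green capsule was near (6.1, 4.8) before and (5.1, 3.8) after, so it travelled √(1.0² + 1.0²) ≈ 1.4 units.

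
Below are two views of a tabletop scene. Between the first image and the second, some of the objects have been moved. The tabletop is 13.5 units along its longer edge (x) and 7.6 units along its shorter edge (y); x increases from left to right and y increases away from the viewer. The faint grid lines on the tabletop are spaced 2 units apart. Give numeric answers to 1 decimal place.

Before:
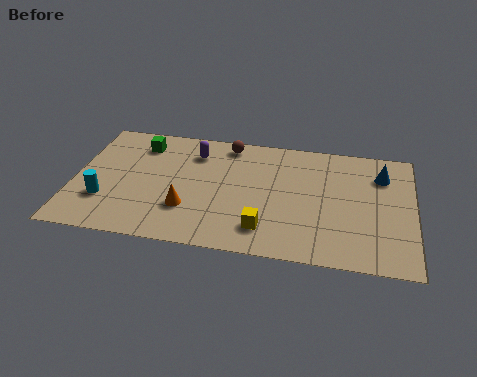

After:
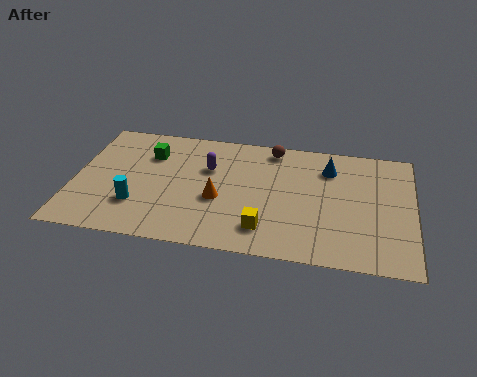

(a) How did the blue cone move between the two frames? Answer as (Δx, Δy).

(-2.1, 0.1)

The blue cone was at about (12.2, 5.7) and moved to about (10.1, 5.8).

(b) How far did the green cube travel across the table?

0.7

The green cube moved from about (2.5, 6.1) to (2.9, 5.5), a distance of √(0.4² + 0.6²) ≈ 0.7.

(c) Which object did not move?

the yellow cube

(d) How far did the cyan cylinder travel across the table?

1.3

From (1.3, 2.3) to (2.6, 2.2), the cyan cylinder covered √(1.3² + 0.1²) ≈ 1.3 units.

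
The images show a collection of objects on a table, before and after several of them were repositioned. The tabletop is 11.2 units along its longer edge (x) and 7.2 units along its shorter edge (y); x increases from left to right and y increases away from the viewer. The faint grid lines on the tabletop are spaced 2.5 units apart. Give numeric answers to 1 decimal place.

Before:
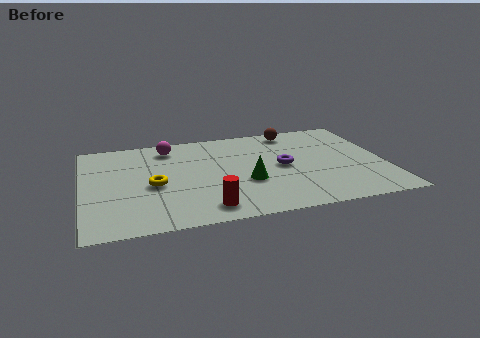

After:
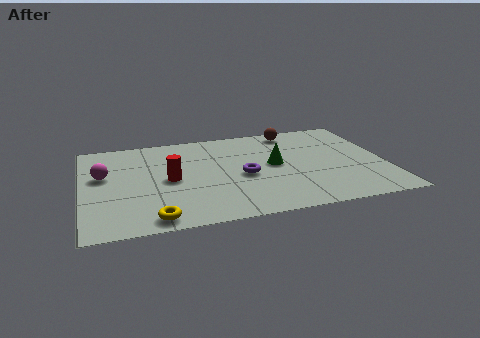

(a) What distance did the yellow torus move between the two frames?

2.4

From (2.6, 3.2) to (2.5, 0.8), the yellow torus covered √(0.1² + 2.4²) ≈ 2.4 units.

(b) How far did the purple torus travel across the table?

1.6

From (7.4, 3.6) to (5.9, 3.2), the purple torus covered √(1.5² + 0.4²) ≈ 1.6 units.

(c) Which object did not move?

the brown sphere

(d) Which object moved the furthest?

the magenta sphere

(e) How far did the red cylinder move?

2.7

The red cylinder moved from about (4.4, 1.1) to (3.2, 3.5), a distance of √(1.2² + 2.4²) ≈ 2.7.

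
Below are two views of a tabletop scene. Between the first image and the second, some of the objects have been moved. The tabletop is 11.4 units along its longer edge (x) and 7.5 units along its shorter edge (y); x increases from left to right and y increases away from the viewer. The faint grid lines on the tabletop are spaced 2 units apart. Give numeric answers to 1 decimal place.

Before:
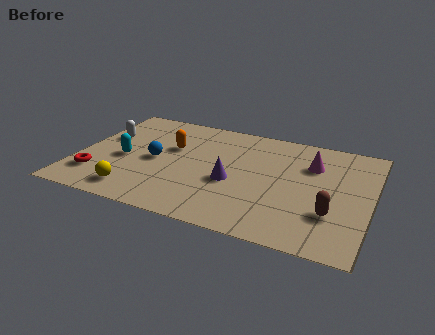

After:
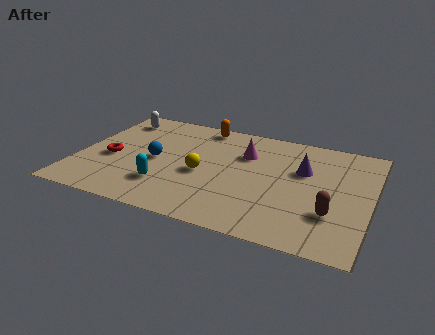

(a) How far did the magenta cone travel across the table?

2.6

The magenta cone moved from about (9.0, 5.3) to (6.4, 5.2), a distance of √(2.6² + 0.1²) ≈ 2.6.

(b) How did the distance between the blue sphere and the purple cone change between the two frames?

+2.7

Before: roughly 3.1 units apart; after: 5.8. That's 2.7 units further apart.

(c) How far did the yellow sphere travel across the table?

3.2

From (2.5, 1.2) to (4.9, 3.3), the yellow sphere covered √(2.4² + 2.1²) ≈ 3.2 units.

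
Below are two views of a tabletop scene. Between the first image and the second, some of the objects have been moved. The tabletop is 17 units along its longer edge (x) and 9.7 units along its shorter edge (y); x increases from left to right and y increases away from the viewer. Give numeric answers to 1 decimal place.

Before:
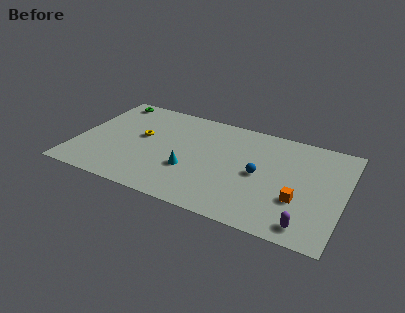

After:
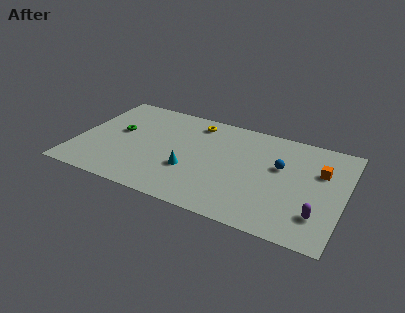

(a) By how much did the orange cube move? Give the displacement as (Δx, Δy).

(1.1, 3.1)

From the two frames, the orange cube sits at roughly (14.3, 3.3) before and (15.4, 6.4) after.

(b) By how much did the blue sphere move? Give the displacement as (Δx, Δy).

(1.2, 1.2)

From the two frames, the blue sphere sits at roughly (11.7, 4.7) before and (12.9, 5.9) after.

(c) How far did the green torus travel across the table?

3.3

The green torus moved from about (1.5, 8.6) to (2.5, 5.5), a distance of √(1.0² + 3.1²) ≈ 3.3.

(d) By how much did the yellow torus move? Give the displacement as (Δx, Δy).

(3.2, 2.7)

The yellow torus was at about (4.0, 5.5) and moved to about (7.2, 8.2).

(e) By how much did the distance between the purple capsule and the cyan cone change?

+0.4

They were about 7.9 units apart before and 8.3 after — 0.4 units further apart.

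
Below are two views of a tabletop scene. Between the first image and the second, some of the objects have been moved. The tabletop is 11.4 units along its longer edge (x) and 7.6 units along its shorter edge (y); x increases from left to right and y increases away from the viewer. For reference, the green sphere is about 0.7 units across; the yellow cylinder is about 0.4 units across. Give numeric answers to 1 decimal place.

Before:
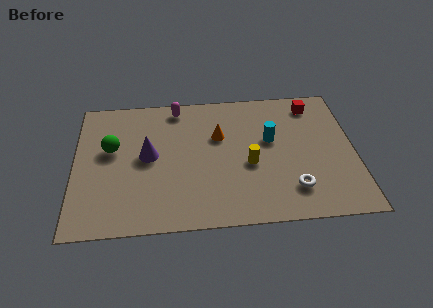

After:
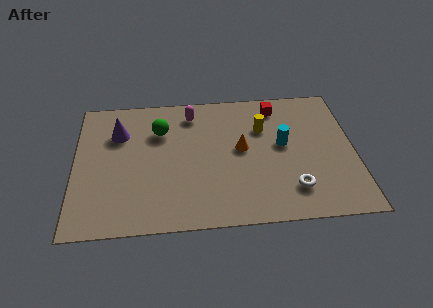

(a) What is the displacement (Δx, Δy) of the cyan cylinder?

(0.5, -0.3)

The cyan cylinder started near (8.0, 4.5) and ended near (8.5, 4.2).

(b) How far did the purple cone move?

1.8

From (3.0, 4.0) to (1.8, 5.4), the purple cone covered √(1.2² + 1.4²) ≈ 1.8 units.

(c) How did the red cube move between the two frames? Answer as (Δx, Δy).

(-1.5, 0.0)

The red cube started near (9.8, 6.4) and ended near (8.3, 6.4).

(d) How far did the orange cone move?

1.2

The orange cone moved from about (5.9, 4.9) to (6.8, 4.1), a distance of √(0.9² + 0.8²) ≈ 1.2.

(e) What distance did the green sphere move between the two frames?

2.2

The green sphere moved from about (1.5, 4.5) to (3.5, 5.4), a distance of √(2.0² + 0.9²) ≈ 2.2.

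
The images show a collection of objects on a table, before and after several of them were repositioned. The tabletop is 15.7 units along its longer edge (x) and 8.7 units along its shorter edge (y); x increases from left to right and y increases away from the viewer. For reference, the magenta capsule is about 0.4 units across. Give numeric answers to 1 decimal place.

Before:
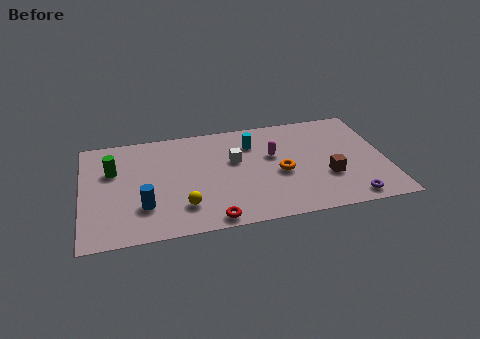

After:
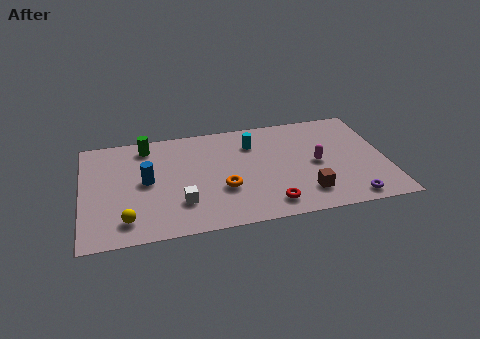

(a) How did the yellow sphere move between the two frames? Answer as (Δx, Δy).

(-2.9, -0.5)

The yellow sphere started near (5.1, 2.1) and ended near (2.2, 1.6).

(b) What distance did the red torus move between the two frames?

3.1

The red torus moved from about (6.5, 0.8) to (9.5, 1.4), a distance of √(3.0² + 0.6²) ≈ 3.1.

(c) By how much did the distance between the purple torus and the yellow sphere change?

+2.8

Before: roughly 8.6 units apart; after: 11.4. That's 2.8 units further apart.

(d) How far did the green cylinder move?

2.5

The green cylinder was near (1.6, 5.7) before and (3.4, 7.4) after, so it travelled √(1.8² + 1.7²) ≈ 2.5 units.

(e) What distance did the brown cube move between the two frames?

1.6

The brown cube was near (12.6, 3.0) before and (11.4, 1.9) after, so it travelled √(1.2² + 1.1²) ≈ 1.6 units.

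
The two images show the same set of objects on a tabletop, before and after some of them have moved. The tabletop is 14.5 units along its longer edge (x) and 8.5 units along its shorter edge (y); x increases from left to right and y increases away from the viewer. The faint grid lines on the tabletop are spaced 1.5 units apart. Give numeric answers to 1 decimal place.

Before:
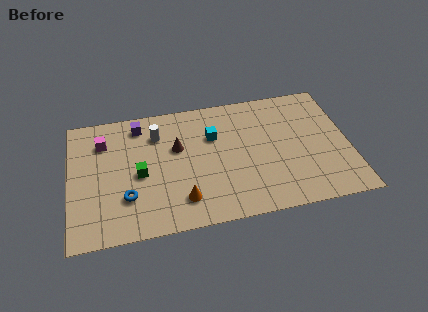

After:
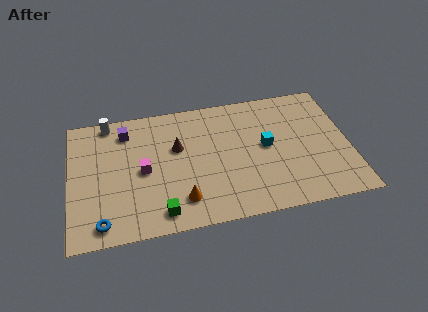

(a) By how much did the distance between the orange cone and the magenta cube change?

-3.0

Before: roughly 6.0 units apart; after: 3.0. That's 3.0 units closer together.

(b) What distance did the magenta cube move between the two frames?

3.0

The magenta cube moved from about (1.8, 6.4) to (3.8, 4.1), a distance of √(2.0² + 2.3²) ≈ 3.0.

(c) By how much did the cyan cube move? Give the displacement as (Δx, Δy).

(2.7, -1.2)

The cyan cube was at about (7.5, 5.7) and moved to about (10.2, 4.5).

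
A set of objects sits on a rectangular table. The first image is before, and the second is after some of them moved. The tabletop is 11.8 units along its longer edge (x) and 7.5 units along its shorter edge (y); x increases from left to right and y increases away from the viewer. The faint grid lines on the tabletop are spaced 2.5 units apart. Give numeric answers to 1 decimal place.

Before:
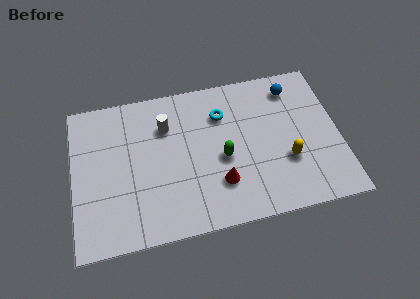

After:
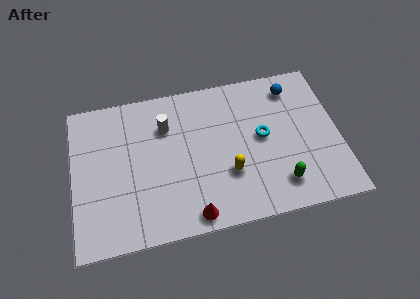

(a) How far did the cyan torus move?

2.3

The cyan torus moved from about (6.7, 5.5) to (8.4, 4.0), a distance of √(1.7² + 1.5²) ≈ 2.3.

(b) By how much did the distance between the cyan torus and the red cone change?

+1.2

They were about 3.4 units apart before and 4.6 after — 1.2 units further apart.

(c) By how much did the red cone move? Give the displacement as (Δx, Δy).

(-1.3, -1.3)

The red cone started near (6.4, 2.1) and ended near (5.1, 0.8).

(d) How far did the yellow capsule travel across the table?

2.6

The yellow capsule moved from about (9.4, 2.6) to (6.8, 2.5), a distance of √(2.6² + 0.1²) ≈ 2.6.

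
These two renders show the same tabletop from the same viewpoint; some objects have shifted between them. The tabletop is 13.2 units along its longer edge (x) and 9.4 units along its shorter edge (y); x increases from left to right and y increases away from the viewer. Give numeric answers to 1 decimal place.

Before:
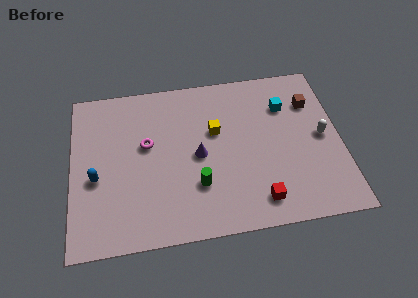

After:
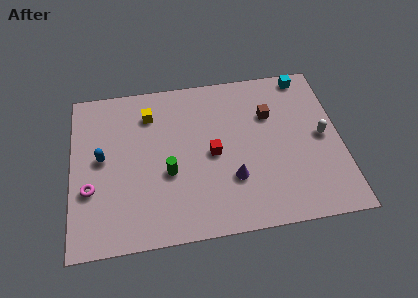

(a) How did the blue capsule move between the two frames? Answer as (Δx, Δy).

(0.3, 1.1)

The blue capsule started near (1.2, 3.9) and ended near (1.5, 5.0).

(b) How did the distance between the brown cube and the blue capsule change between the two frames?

-2.7

The distance was about 11.1 in the first image and 8.4 in the second, so they moved 2.7 units closer together.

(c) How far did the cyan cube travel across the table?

2.0

The cyan cube moved from about (10.6, 6.8) to (11.7, 8.5), a distance of √(1.1² + 1.7²) ≈ 2.0.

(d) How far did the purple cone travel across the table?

2.3

The purple cone was near (6.2, 4.5) before and (7.8, 2.9) after, so it travelled √(1.6² + 1.6²) ≈ 2.3 units.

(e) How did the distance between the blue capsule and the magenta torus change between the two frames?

-1.2

The distance was about 3.0 in the first image and 1.8 in the second, so they moved 1.2 units closer together.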